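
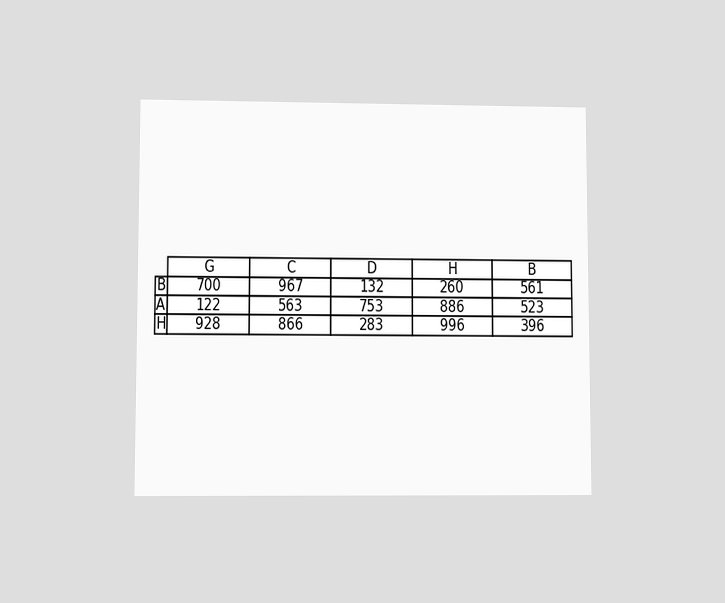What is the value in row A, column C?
The chart is viewed at a slight angle. The (A, C) cell reads 563.

563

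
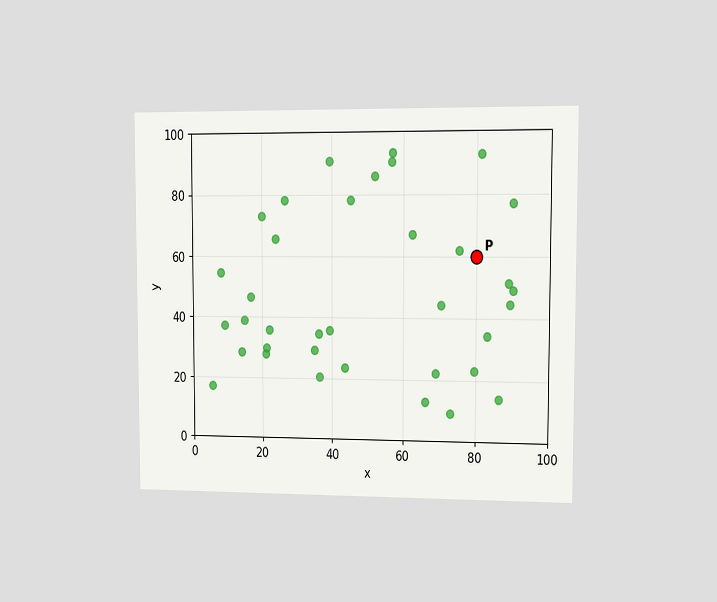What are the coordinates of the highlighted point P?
The chart is viewed at a slight angle. Following the gridlines from P to each axis, P sits at (80, 60).

(80, 60)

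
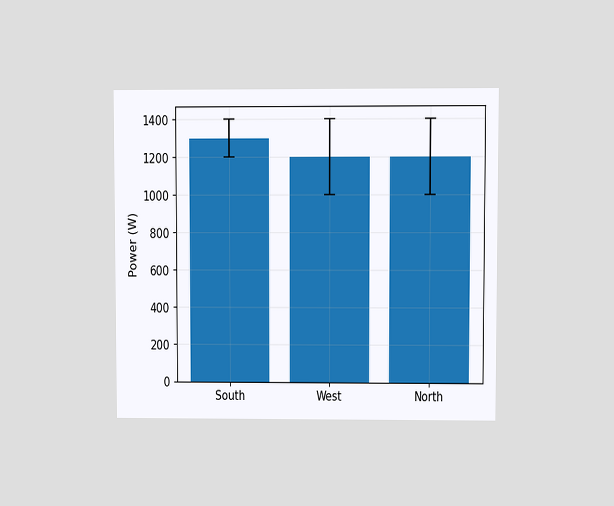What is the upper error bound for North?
The chart is viewed at a slight angle. The North bar's upper whisker reaches 1400W.

1400W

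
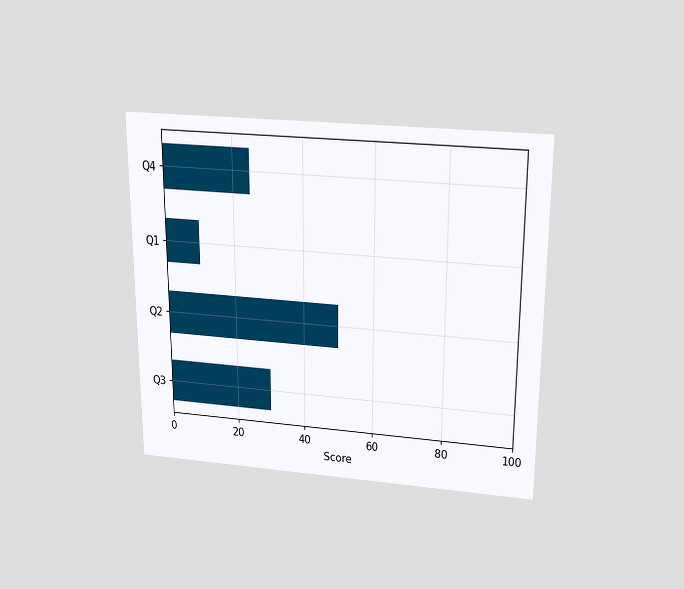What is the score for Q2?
The chart is viewed slightly from above. Reading along the chart's x-axis, the Q2 bar reaches 50.

50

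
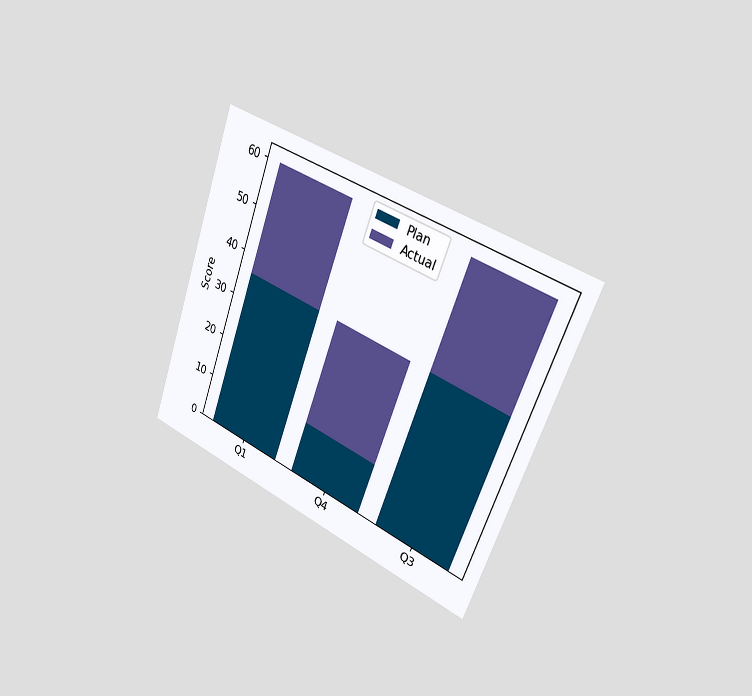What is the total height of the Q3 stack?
The chart is tilted about 20° clockwise and viewed slightly from the right. The Q3 stack's top reaches 60 on the y-axis.

60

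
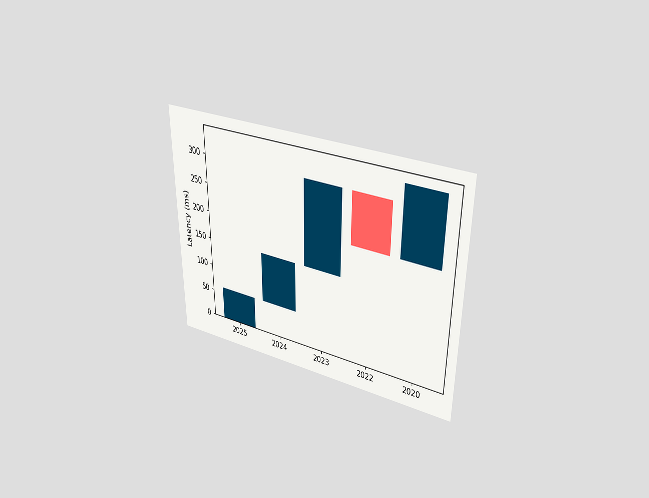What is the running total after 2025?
The chart is viewed slightly from above. After 2025 the running total reaches 60ms.

60ms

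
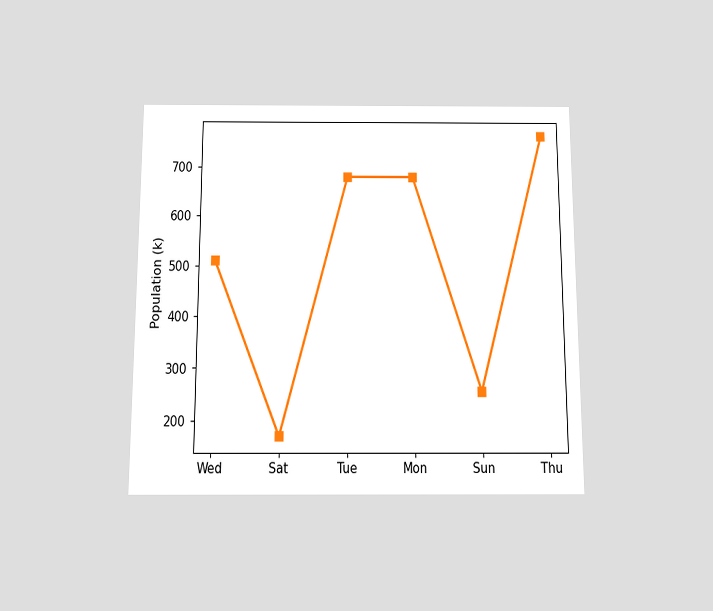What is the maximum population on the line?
The chart is viewed slightly from below. The highest point is at Thu, and reading across to the y-axis gives 765k.

765k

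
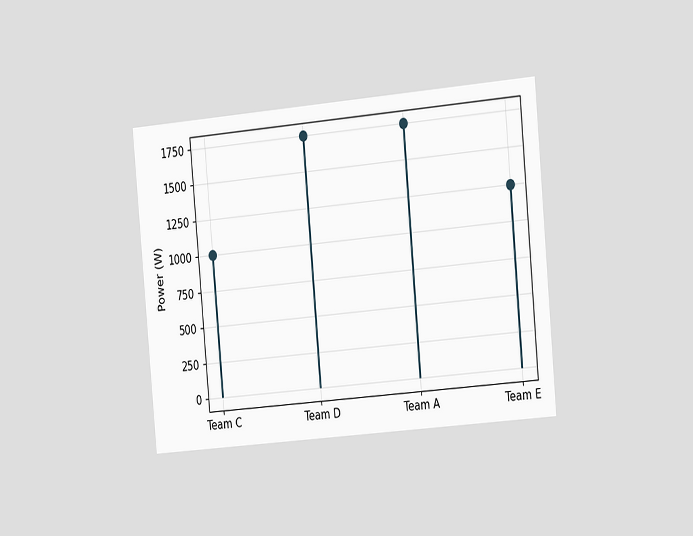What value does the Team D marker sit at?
The chart is tilted about 5° counter-clockwise and viewed slightly from the right. The Team D marker sits at 1750W.

1750W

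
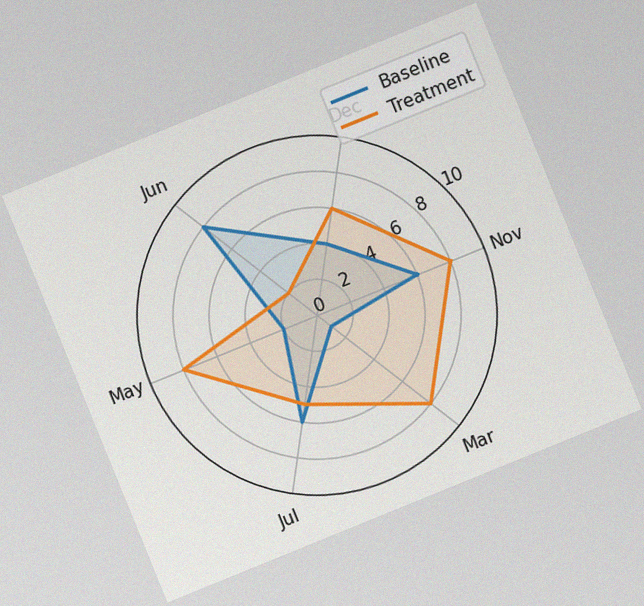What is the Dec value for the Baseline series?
4

The chart is tilted about 22° counter-clockwise, with some photo noise. On the Dec axis, Baseline reaches 4.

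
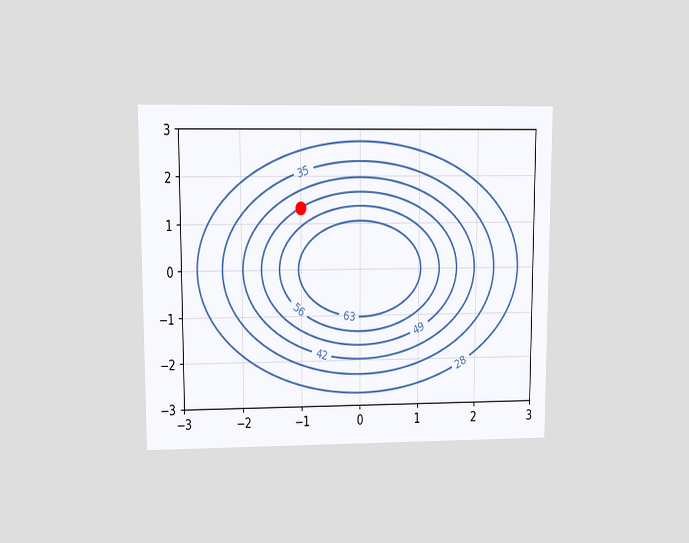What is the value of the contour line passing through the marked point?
The chart is viewed at a slight angle. The marked point sits on the contour labelled 49.

49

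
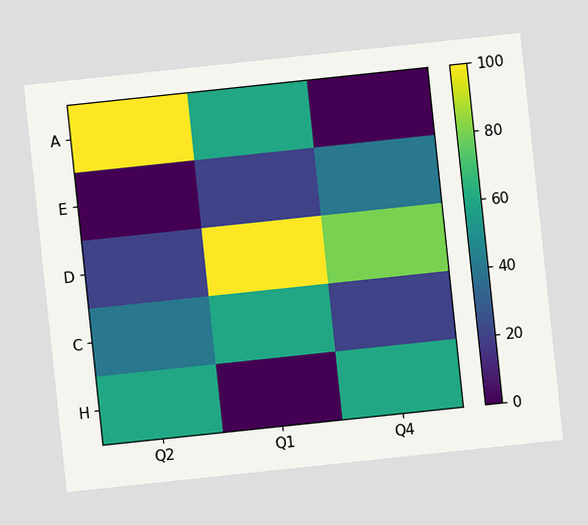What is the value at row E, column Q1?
20

The chart is tilted about 6° counter-clockwise. Matching cell (E, Q1) against the colorbar gives 20.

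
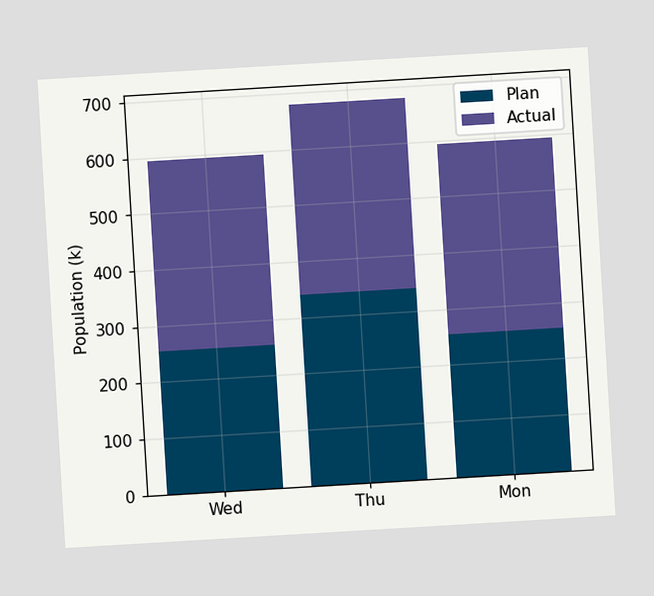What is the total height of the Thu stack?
680k

The chart is tilted about 3° counter-clockwise. The Thu stack's top reaches 680k on the y-axis.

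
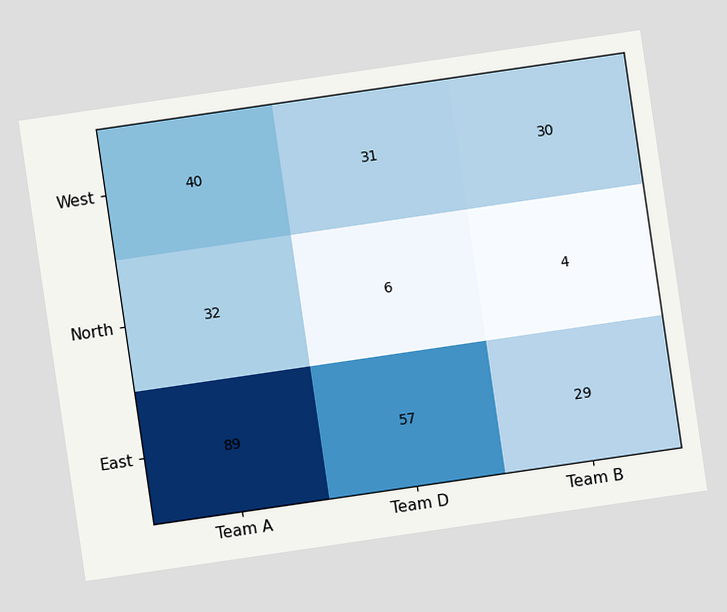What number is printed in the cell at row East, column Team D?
57

The chart is tilted about 8° counter-clockwise. The (East, Team D) cell reads 57.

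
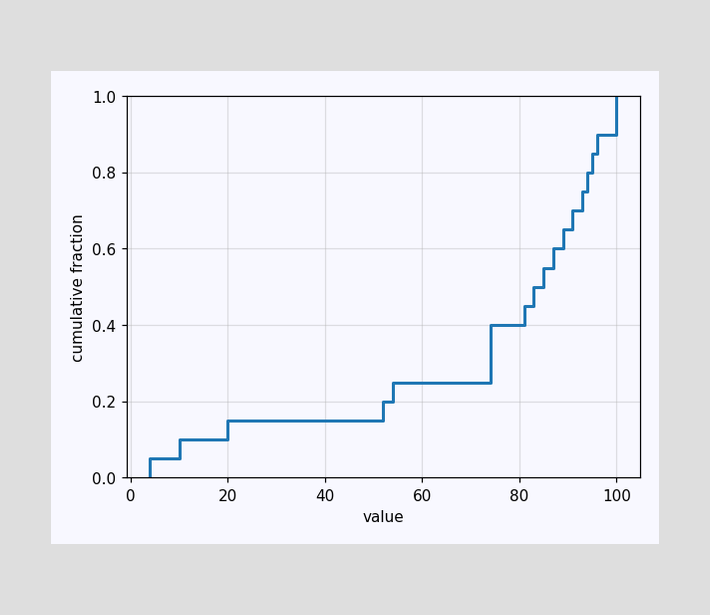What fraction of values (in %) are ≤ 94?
80%

At x=94 the ECDF step is at 80%.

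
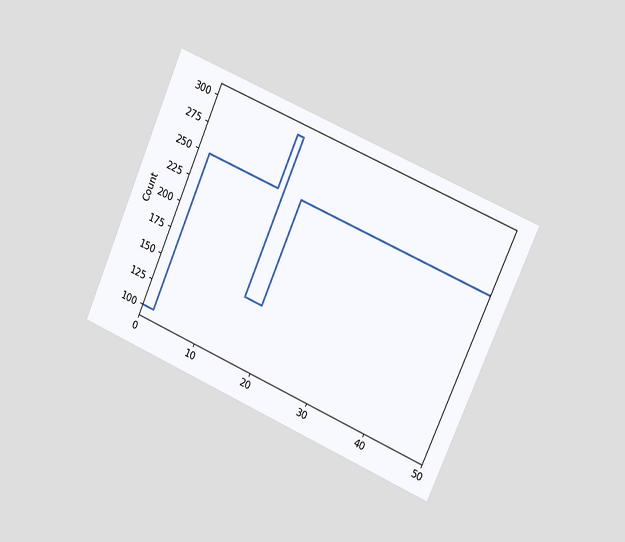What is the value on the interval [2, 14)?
The chart is tilted about 24° clockwise and viewed slightly from the right. On [2, 14) the step sits at 250.

250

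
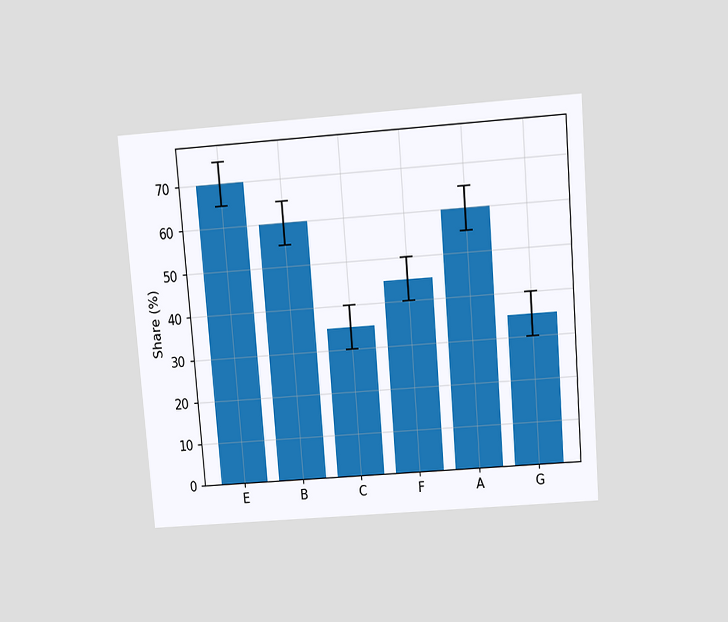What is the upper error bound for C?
The chart is tilted about 5° counter-clockwise and viewed slightly from above. The C bar's upper whisker reaches 40%.

40%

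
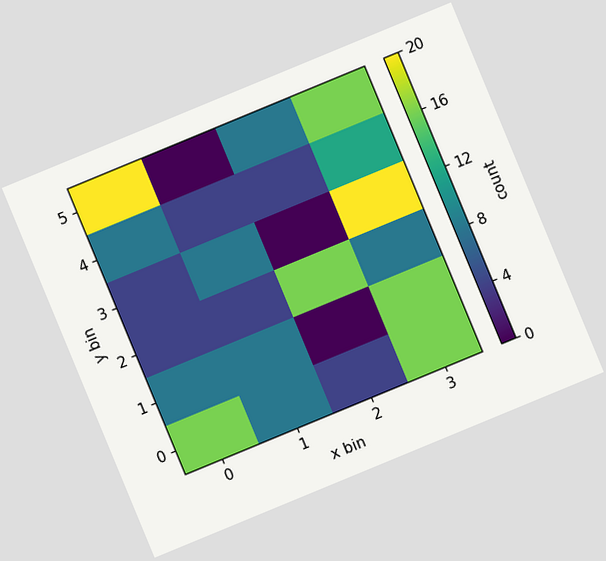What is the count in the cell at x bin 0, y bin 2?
4

The chart is tilted about 22° counter-clockwise. Matching the cell (0, 2) against the colorbar gives 4.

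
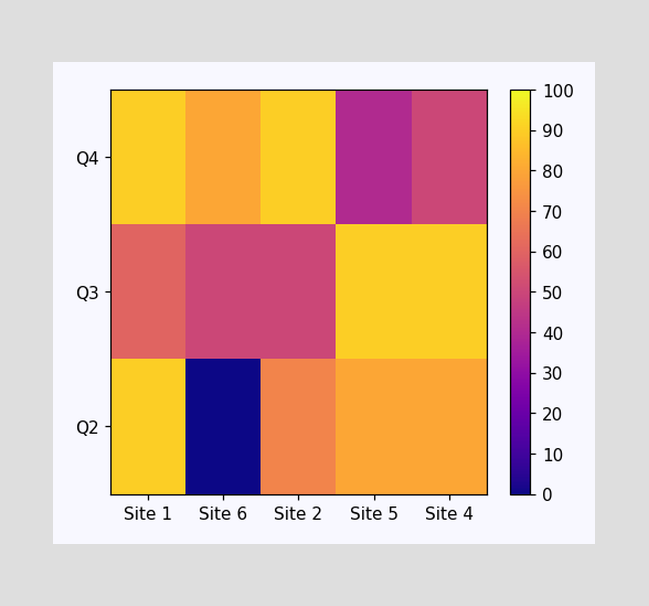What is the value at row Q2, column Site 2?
70

Matching cell (Q2, Site 2) against the colorbar gives 70.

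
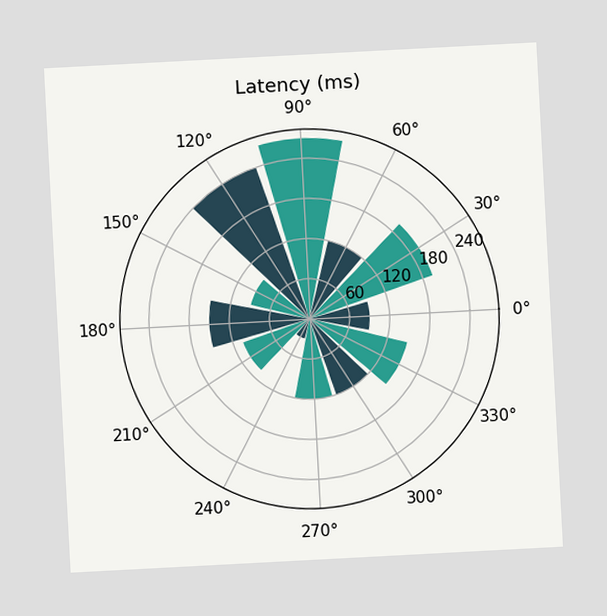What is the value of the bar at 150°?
The chart is tilted about 3° counter-clockwise. The bar at 150° reaches 90ms on the radial axis.

90ms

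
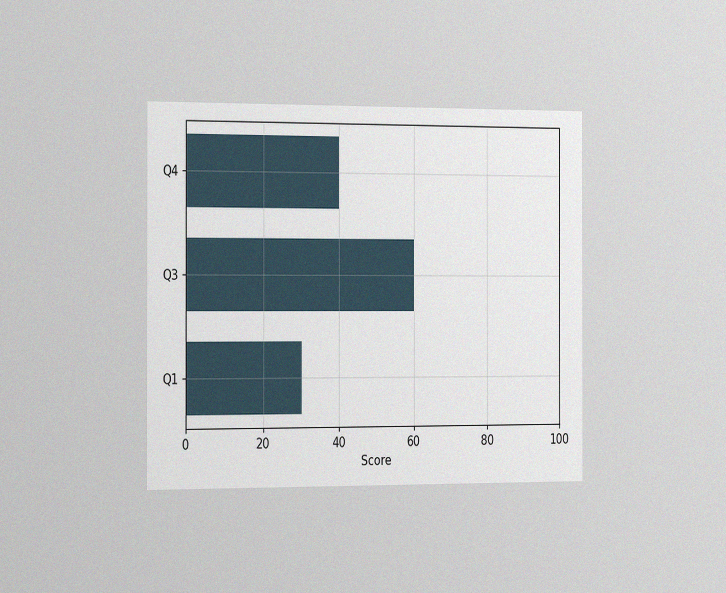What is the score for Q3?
60

The chart is viewed slightly from the left, with some photo noise. Reading along the chart's x-axis, the Q3 bar reaches 60.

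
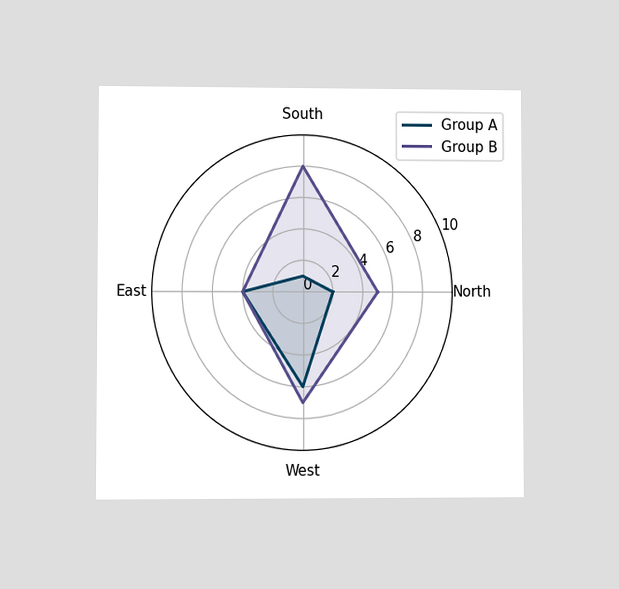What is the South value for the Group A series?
The chart is viewed at a slight angle. On the South axis, Group A reaches 1.

1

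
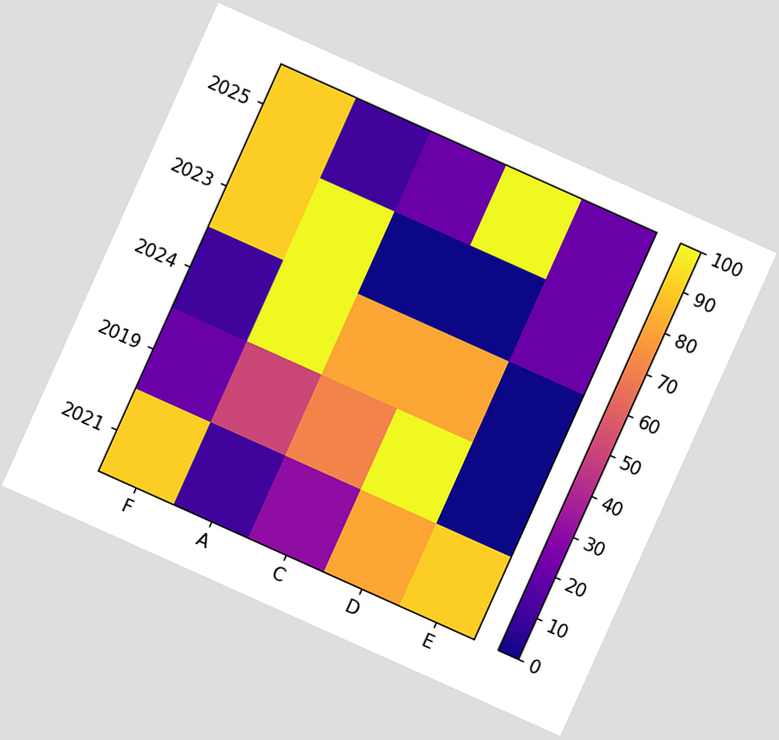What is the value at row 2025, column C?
The chart is tilted about 24° clockwise. Matching cell (2025, C) against the colorbar gives 20.

20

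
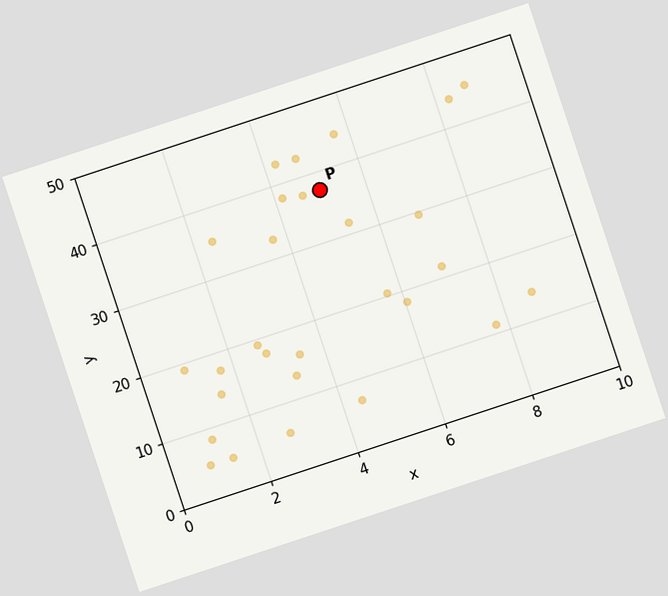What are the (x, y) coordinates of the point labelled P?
(5, 37.5)

The chart is tilted about 18° counter-clockwise. Following the gridlines from P to each axis, P sits at (5, 37.5).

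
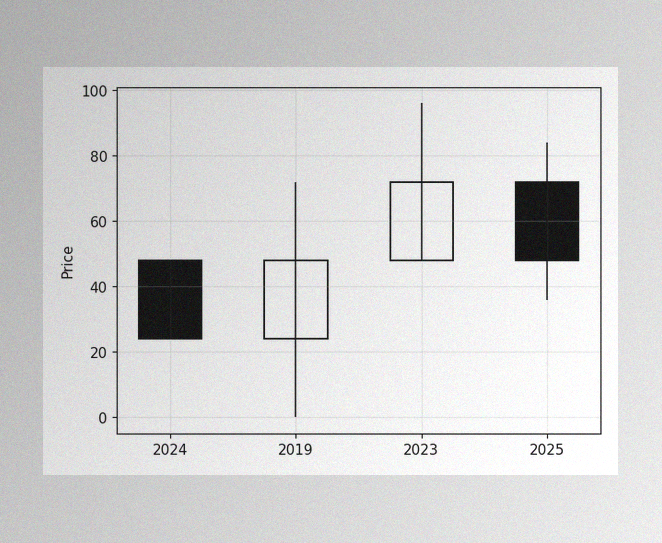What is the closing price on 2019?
48

The image has some photo noise and uneven lighting. The 2019 candle closes at 48.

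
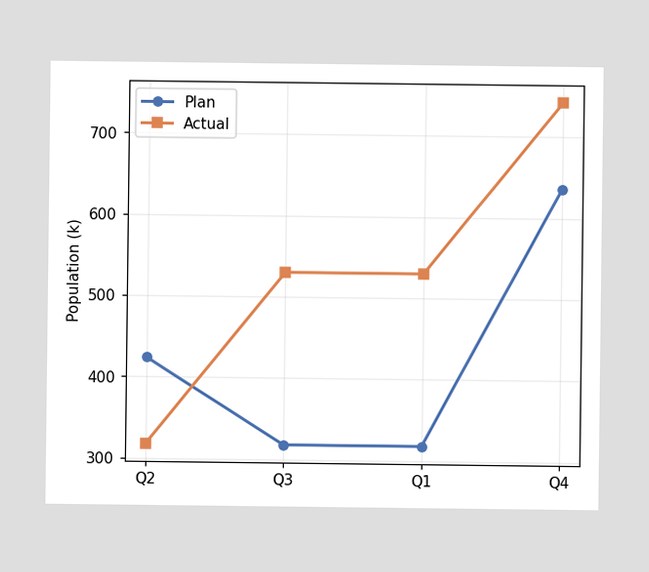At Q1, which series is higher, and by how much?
At Q1, Actual sits above the other line by 212k.

Actual, by 212k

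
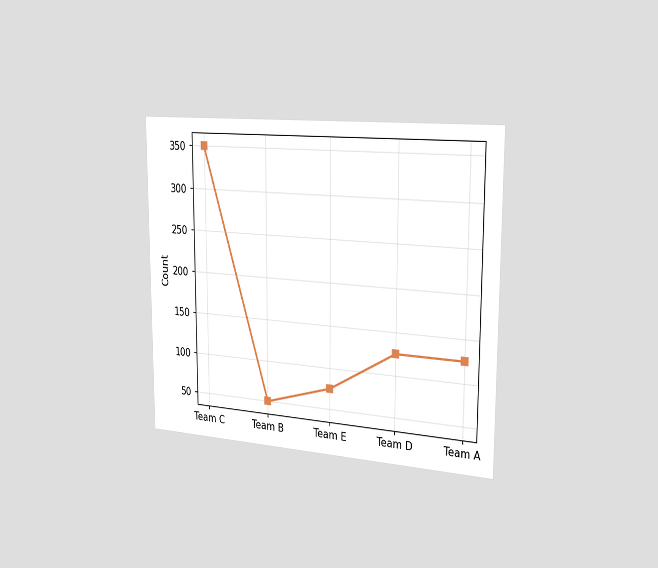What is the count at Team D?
125

The chart is viewed slightly from the right. At Team D, the line is at 125.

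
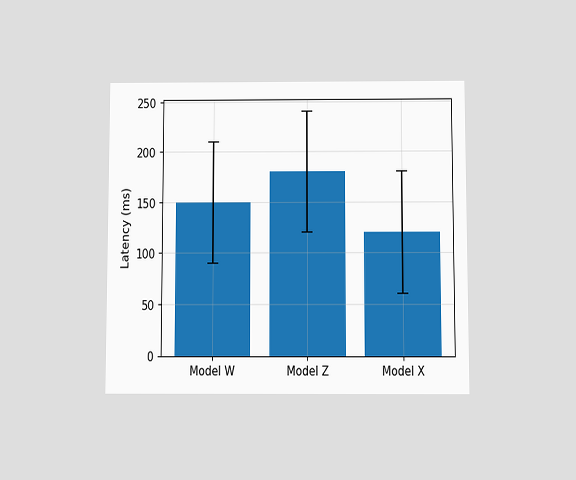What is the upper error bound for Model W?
210ms

The chart is viewed slightly from below. The Model W bar's upper whisker reaches 210ms.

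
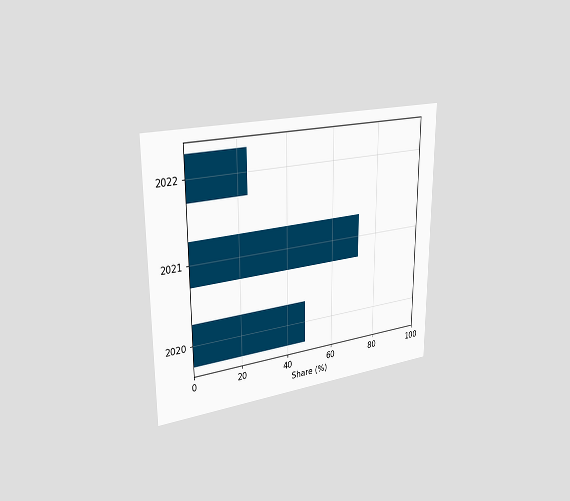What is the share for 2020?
The chart is viewed slightly from the left. Reading along the chart's x-axis, the 2020 bar reaches 48%.

48%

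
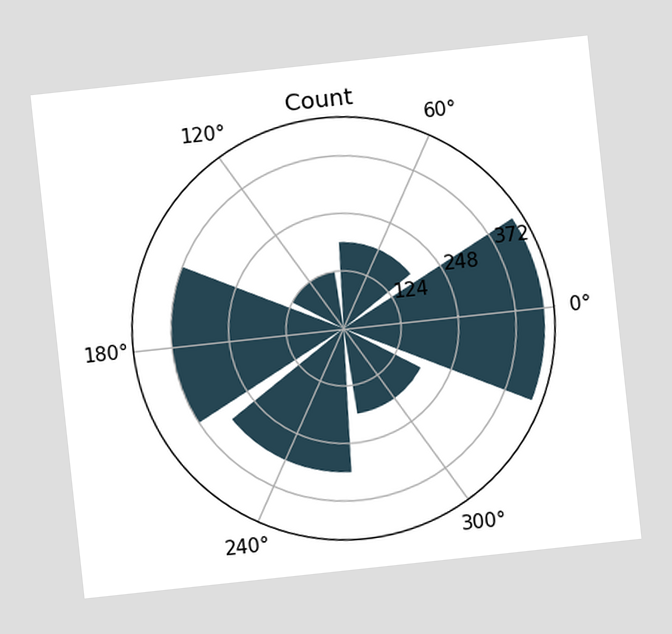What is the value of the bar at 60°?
The chart is tilted about 6° counter-clockwise. The bar at 60° reaches 186 on the radial axis.

186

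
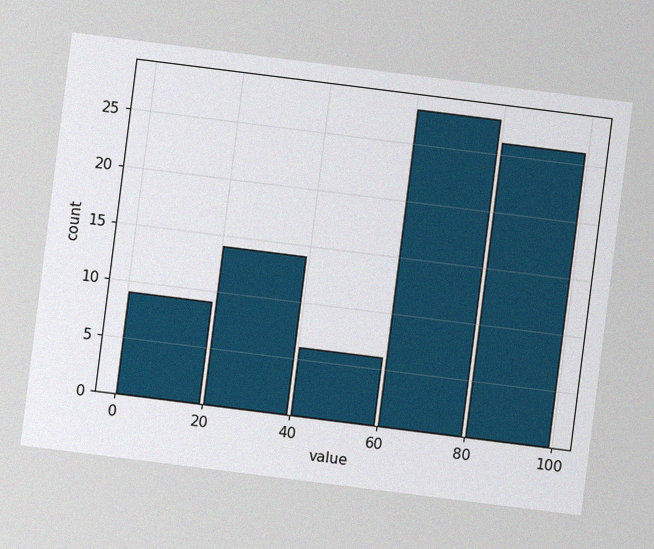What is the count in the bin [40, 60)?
6

The chart is tilted about 7° clockwise, with some photo noise. The [40, 60) bin has height 6.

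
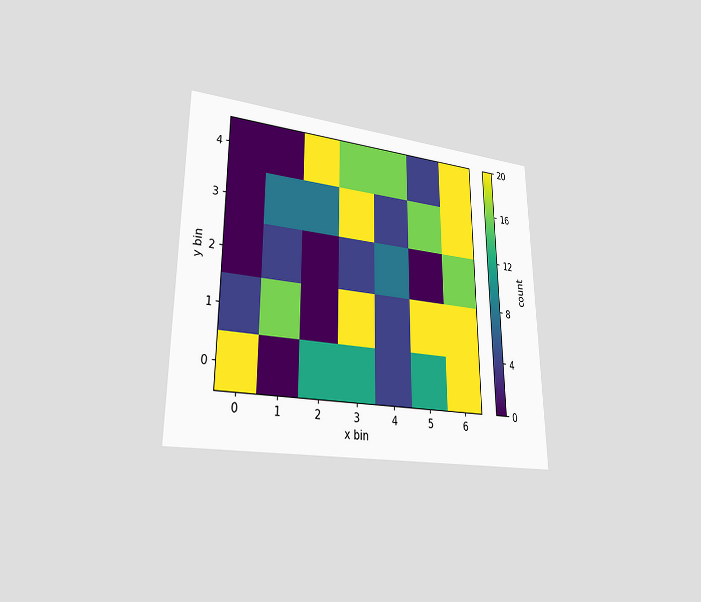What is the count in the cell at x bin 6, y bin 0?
20

The chart is viewed at a slight angle. Matching the cell (6, 0) against the colorbar gives 20.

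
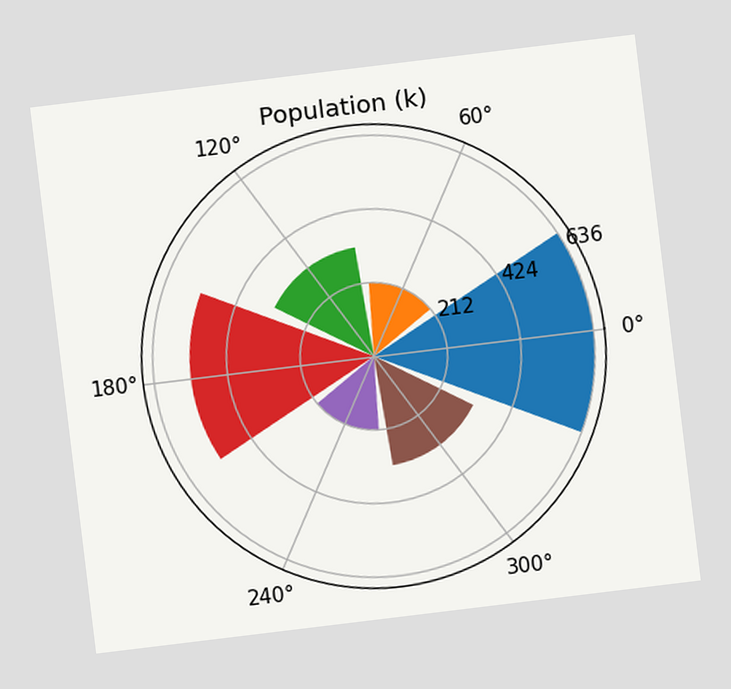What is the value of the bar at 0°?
The chart is tilted about 7° counter-clockwise. The bar at 0° reaches 636k on the radial axis.

636k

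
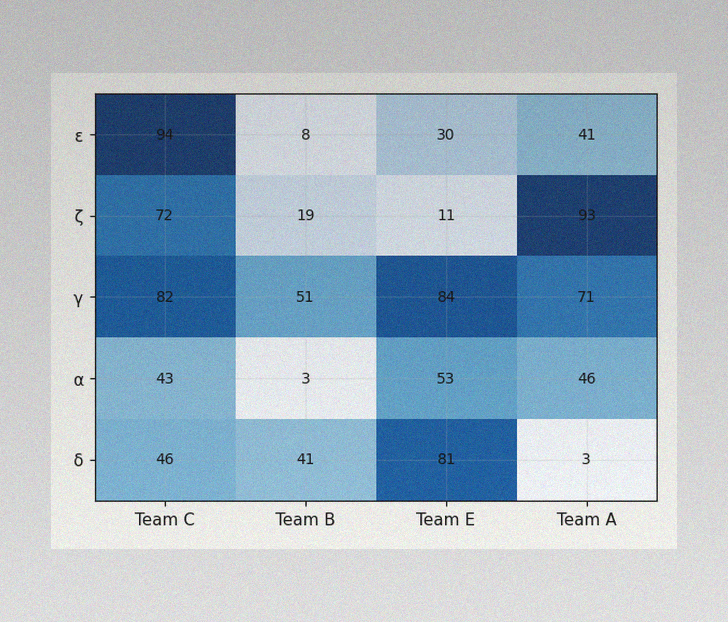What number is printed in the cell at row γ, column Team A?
71

The image has some photo noise and uneven lighting. The (γ, Team A) cell reads 71.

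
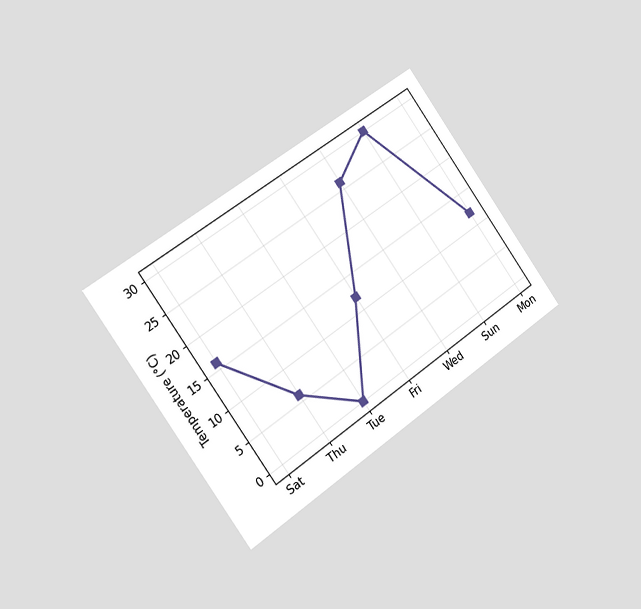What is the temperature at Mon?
The chart is tilted about 35° counter-clockwise and viewed slightly from the left. At Mon, the line is at 12°C.

12°C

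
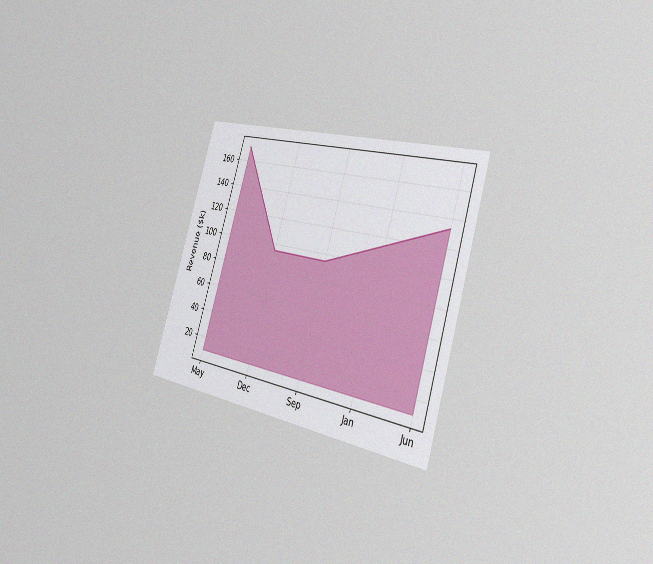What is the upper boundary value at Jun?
The chart is tilted about 17° clockwise and viewed slightly from the right, with some photo noise. At Jun the upper boundary is at $133k.

$133k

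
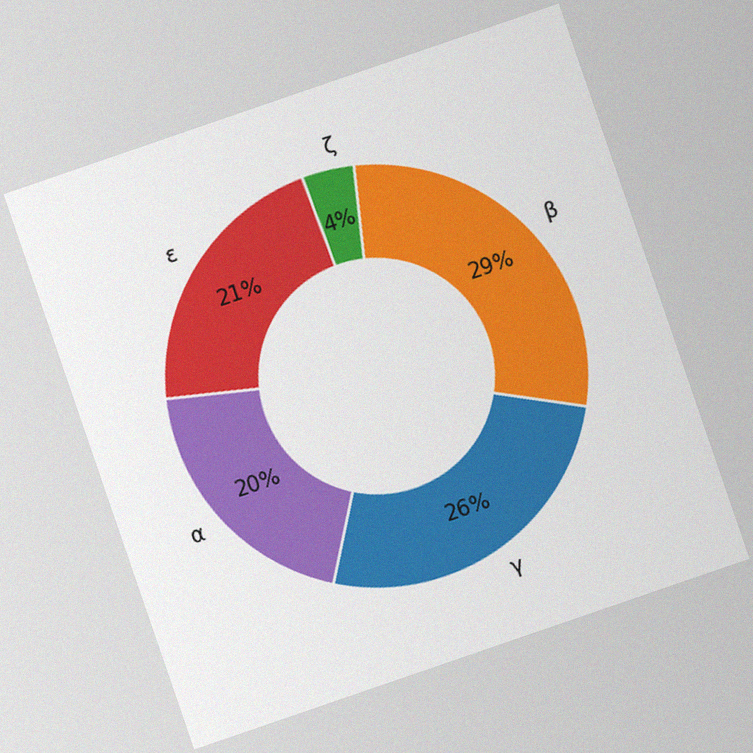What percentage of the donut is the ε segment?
21%

The chart is tilted about 19° counter-clockwise, with some photo noise. The ε segment takes up 21% of the ring.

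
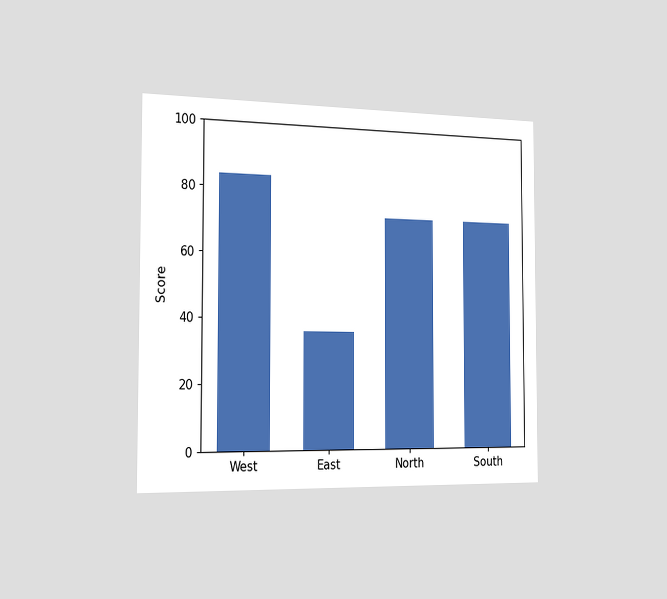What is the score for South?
The chart is viewed slightly from the left. Reading along the chart's y-axis, the South bar reaches 72.

72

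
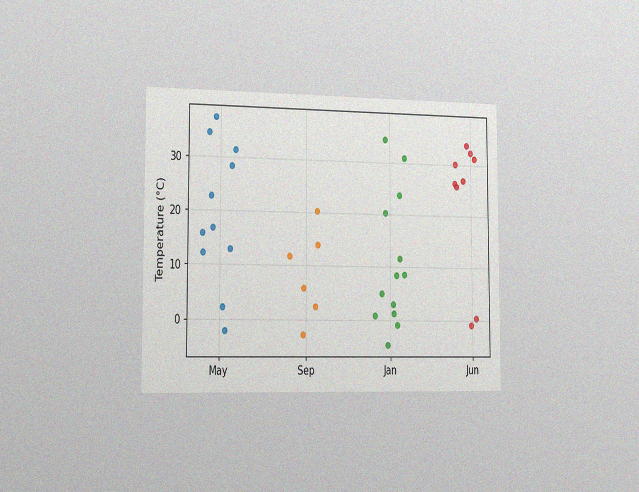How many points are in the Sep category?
The chart is viewed slightly from the left, with some photo noise. Counting the markers in the Sep column gives 6.

6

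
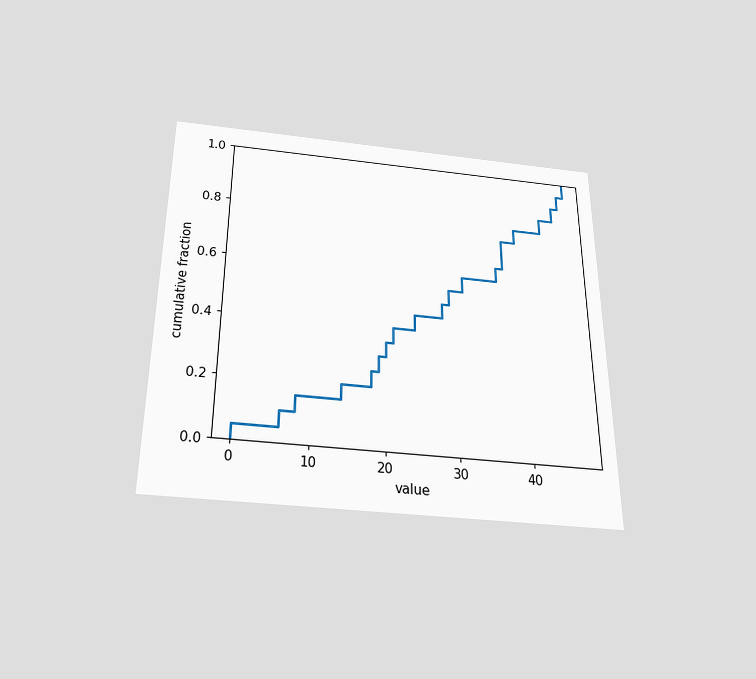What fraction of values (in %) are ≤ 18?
25%

The chart is viewed slightly from below. At x=18 the ECDF step is at 25%.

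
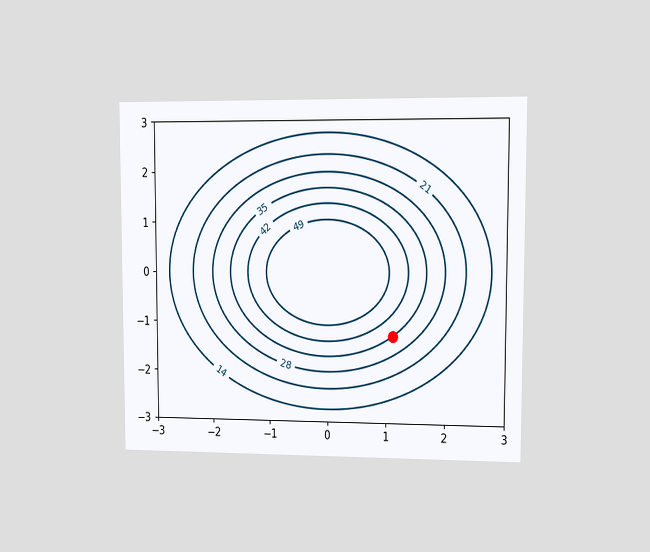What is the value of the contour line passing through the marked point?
35

The chart is viewed at a slight angle. The marked point sits on the contour labelled 35.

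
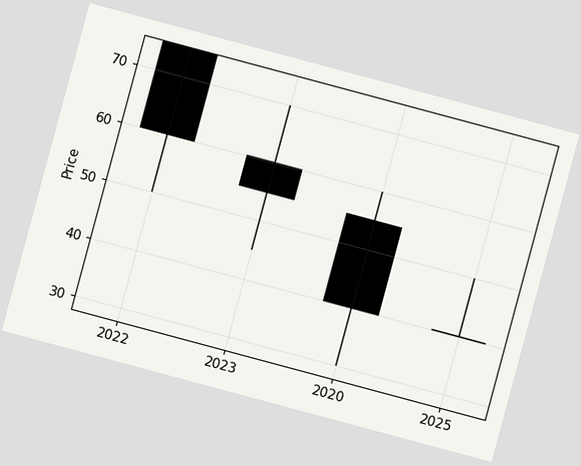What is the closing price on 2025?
40

The chart is tilted about 15° clockwise. The 2025 candle closes at 40.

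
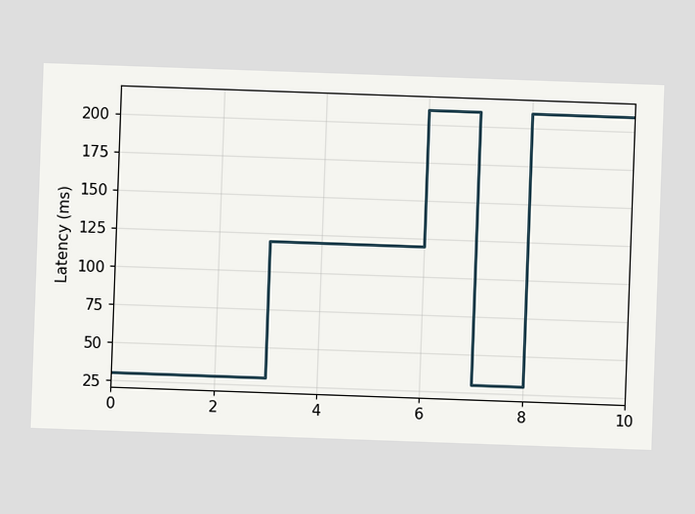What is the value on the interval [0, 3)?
30ms

The chart is tilted about 2° clockwise. On [0, 3) the step sits at 30ms.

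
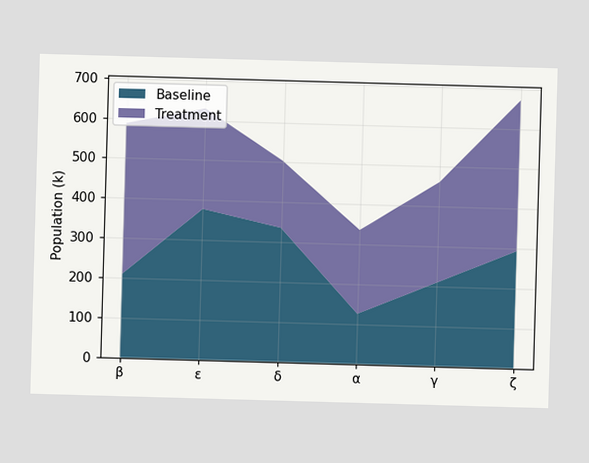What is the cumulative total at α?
The stacked total at α reaches 336k.

336k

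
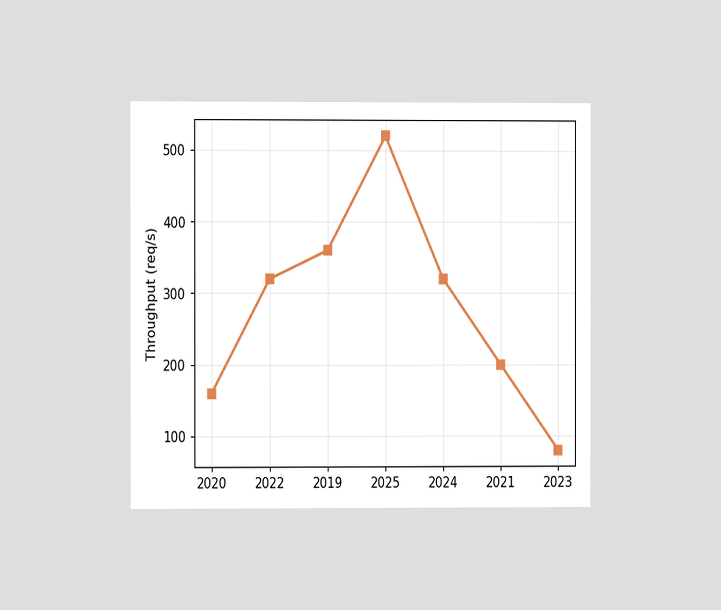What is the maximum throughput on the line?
520req/s

The chart is viewed at a slight angle. The highest point is at 2025, and reading across to the y-axis gives 520req/s.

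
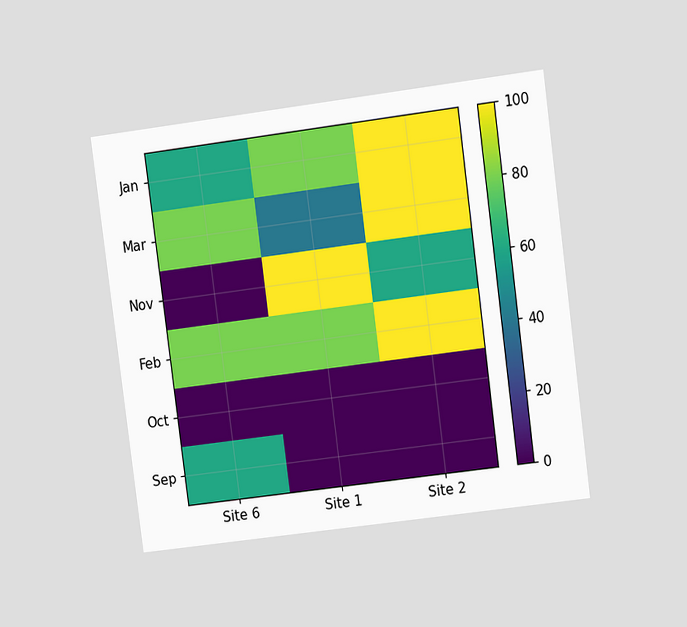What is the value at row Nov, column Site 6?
0

The chart is tilted about 7° counter-clockwise and viewed at a slight angle. Matching cell (Nov, Site 6) against the colorbar gives 0.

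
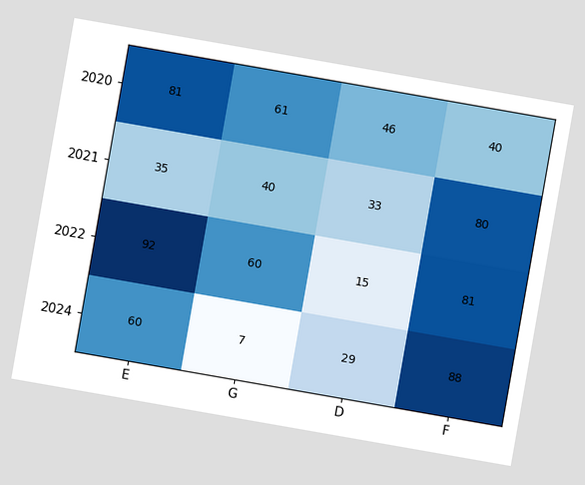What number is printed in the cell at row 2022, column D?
15

The chart is tilted about 10° clockwise. The (2022, D) cell reads 15.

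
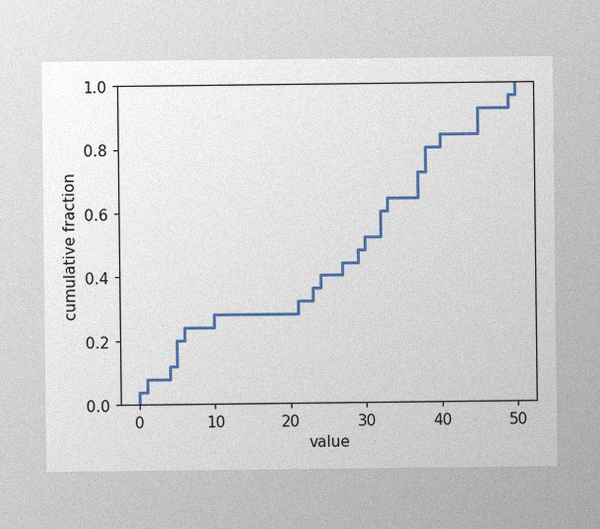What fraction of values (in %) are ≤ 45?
The image has some photo noise and uneven lighting. At x=45 the ECDF step is at 92%.

92%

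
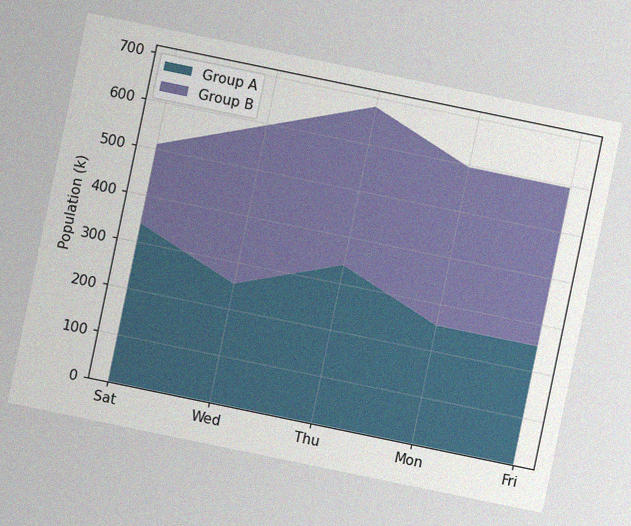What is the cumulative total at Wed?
The chart is tilted about 12° clockwise, with some photo noise. The stacked total at Wed reaches 595k.

595k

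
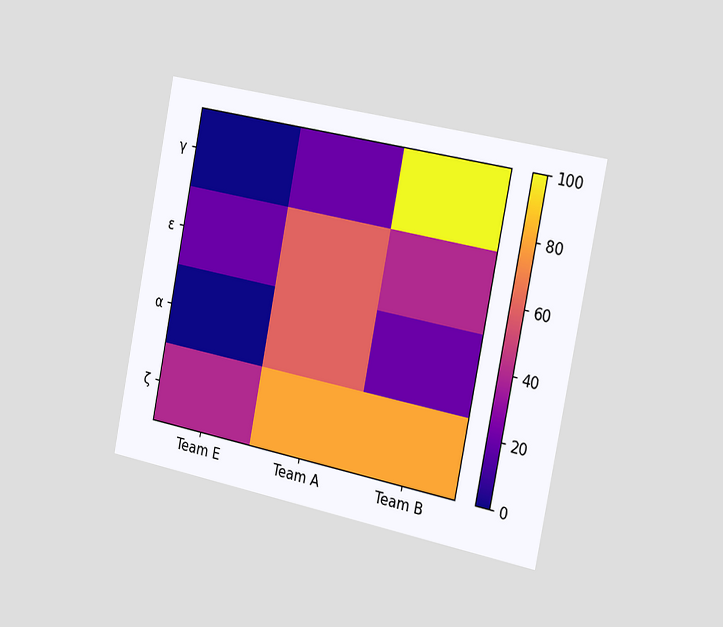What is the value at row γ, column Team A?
20

The chart is tilted about 11° clockwise and viewed slightly from the right. Matching cell (γ, Team A) against the colorbar gives 20.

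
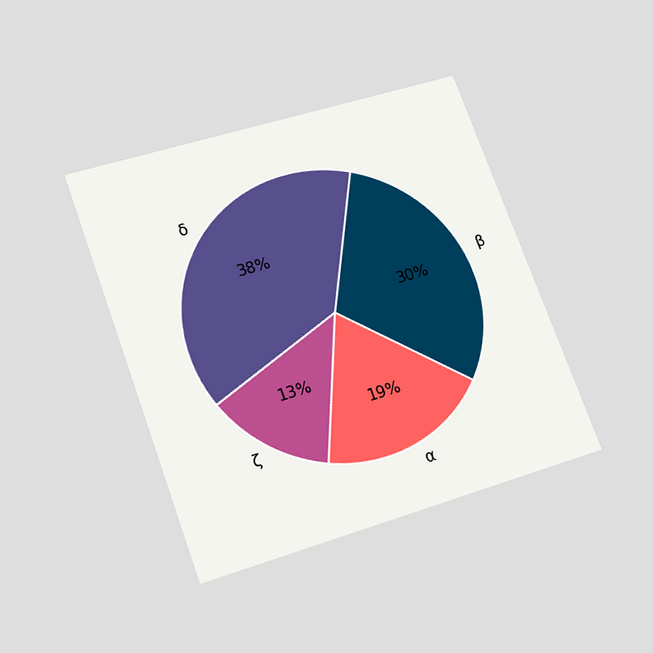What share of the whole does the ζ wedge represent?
13%

The chart is tilted about 20° counter-clockwise and viewed slightly from below. The ζ slice takes up 13% of the pie.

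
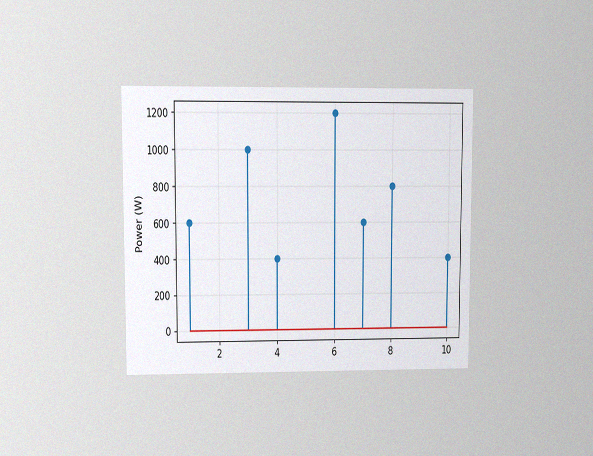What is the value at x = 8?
The chart is viewed at a slight angle, with some photo noise. The stem at x=8 reaches 800W.

800W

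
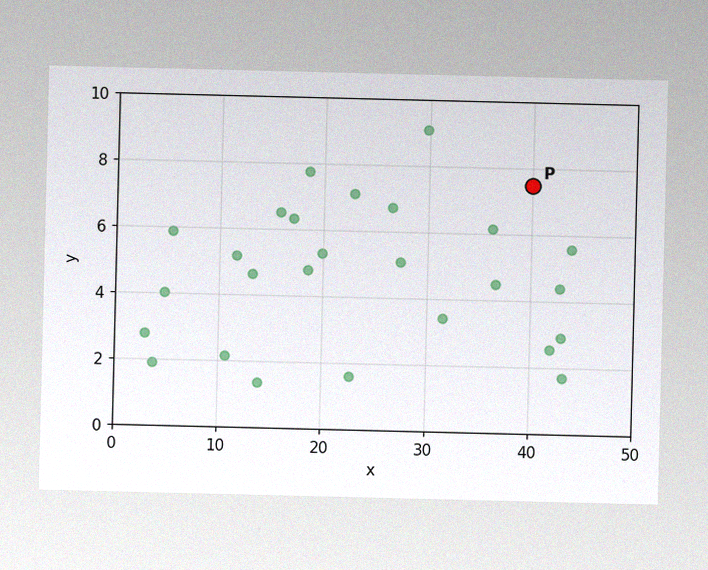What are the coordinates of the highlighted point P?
(40, 7.5)

The image has some photo noise and uneven lighting. Following the gridlines from P to each axis, P sits at (40, 7.5).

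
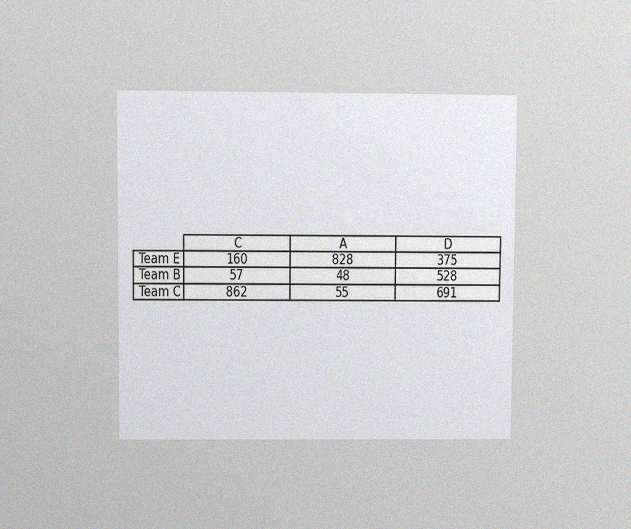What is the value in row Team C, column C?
The chart is viewed at a slight angle, with some photo noise. The (Team C, C) cell reads 862.

862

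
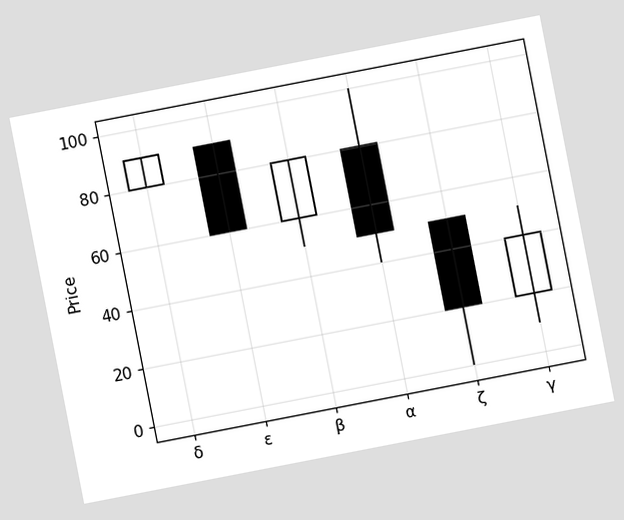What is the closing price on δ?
90

The chart is tilted about 11° counter-clockwise. The δ candle closes at 90.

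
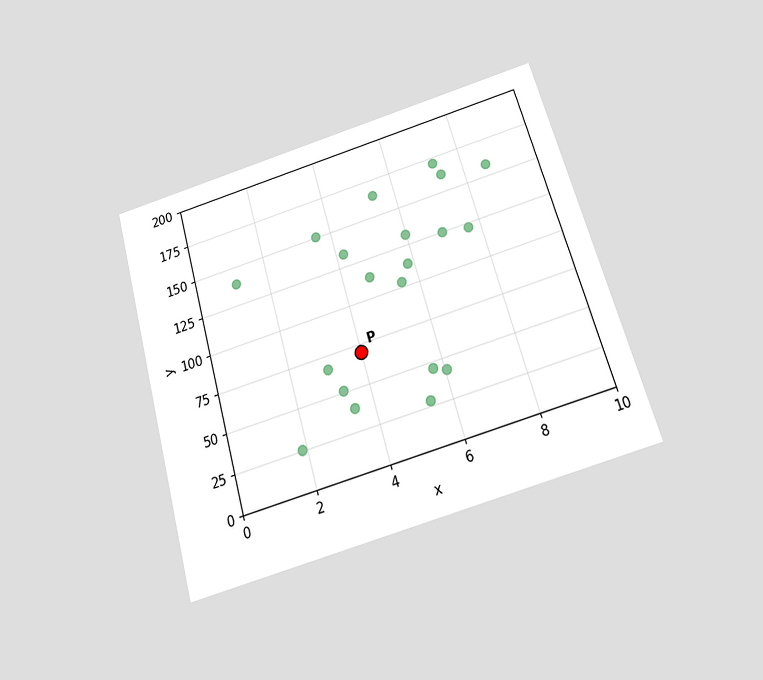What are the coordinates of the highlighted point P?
(4, 70)

The chart is tilted about 16° counter-clockwise and viewed slightly from below. Following the gridlines from P to each axis, P sits at (4, 70).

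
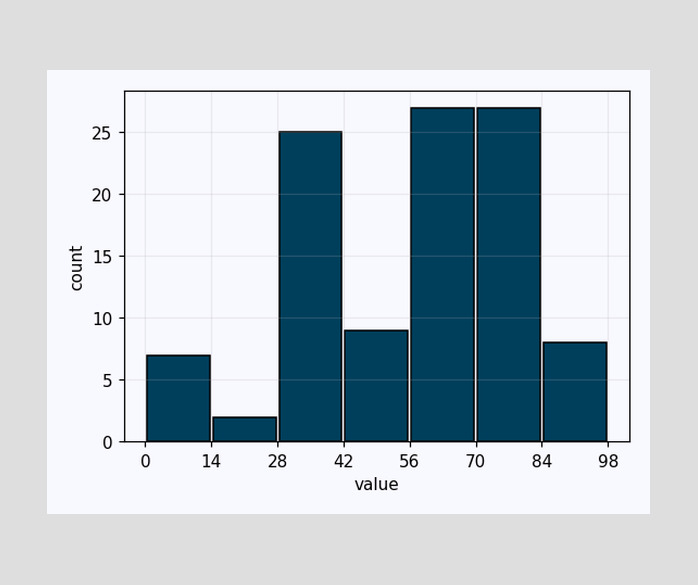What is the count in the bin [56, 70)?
27

The [56, 70) bin has height 27.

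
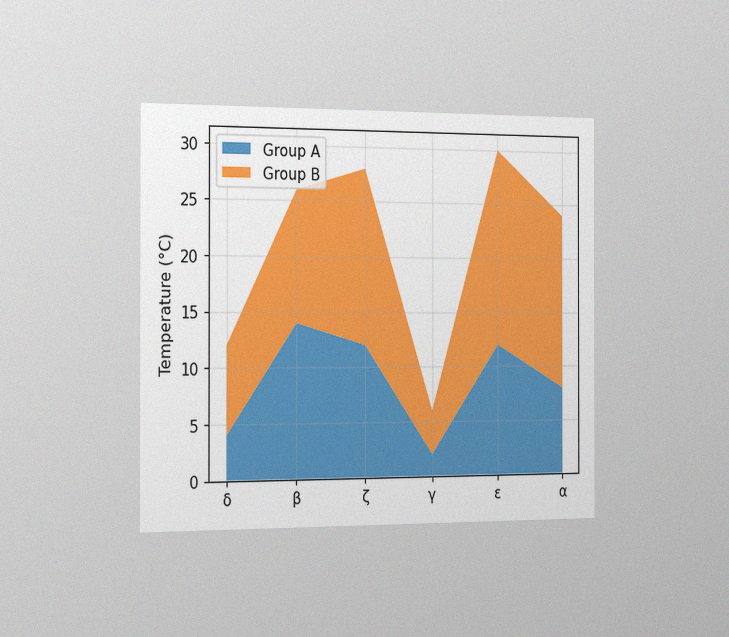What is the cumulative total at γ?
6°C

The chart is viewed slightly from the left, with some photo noise. The stacked total at γ reaches 6°C.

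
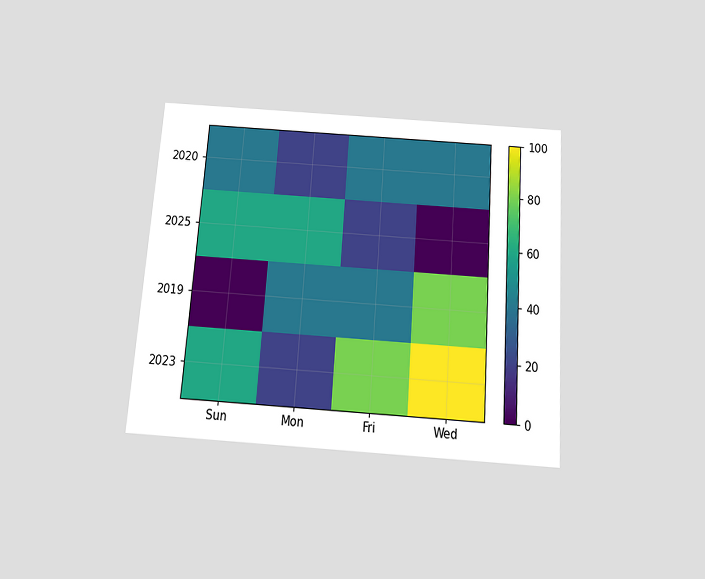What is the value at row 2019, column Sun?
The chart is tilted about 4° clockwise and viewed slightly from below. Matching cell (2019, Sun) against the colorbar gives 0.

0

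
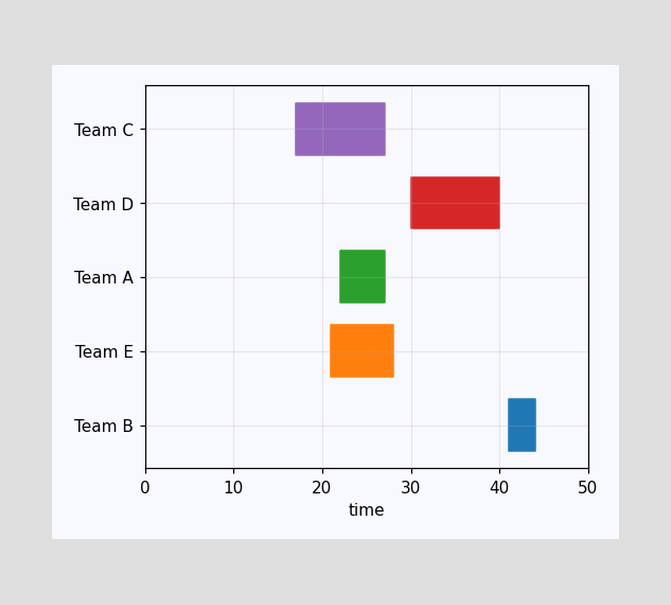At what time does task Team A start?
The Team A bar begins at t=22.

22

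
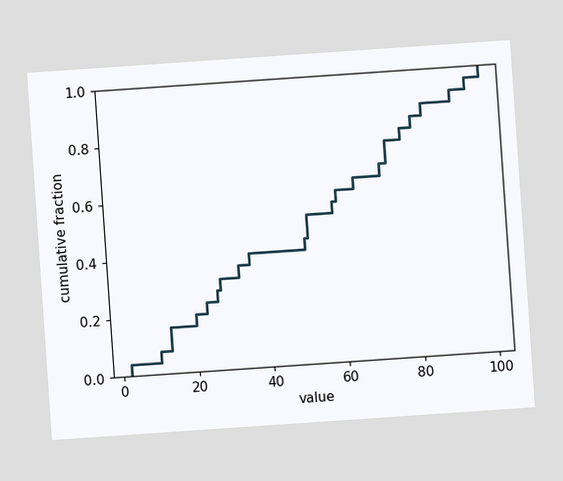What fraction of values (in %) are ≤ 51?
The chart is tilted about 4° counter-clockwise. At x=51 the ECDF step is at 52%.

52%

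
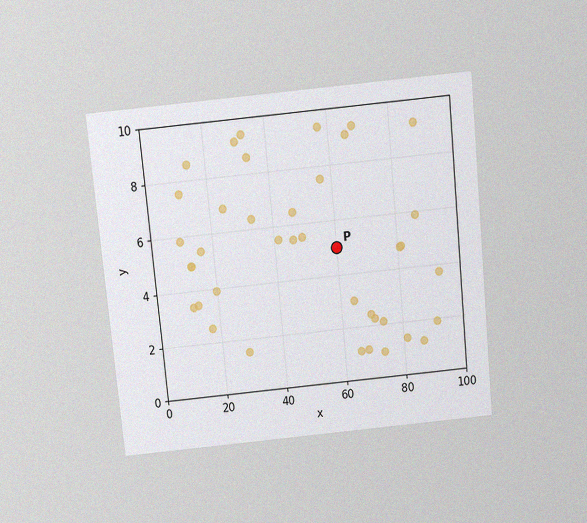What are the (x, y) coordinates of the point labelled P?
The chart is tilted about 6° counter-clockwise and viewed slightly from above, with some photo noise. Following the gridlines from P to each axis, P sits at (60, 5).

(60, 5)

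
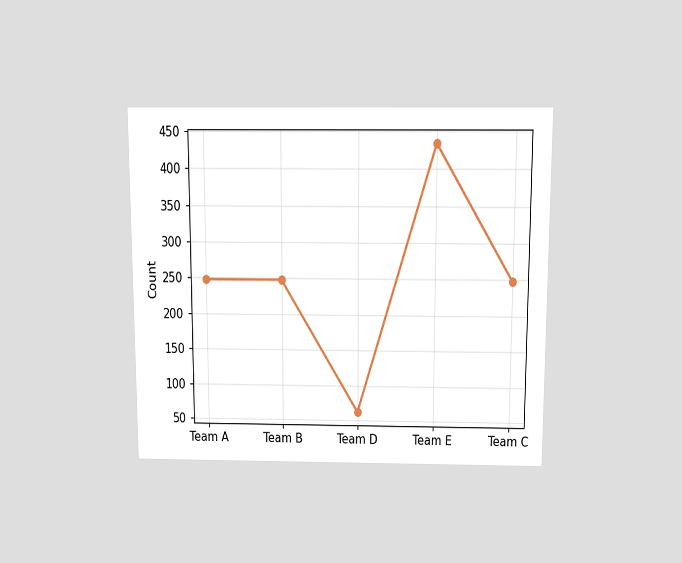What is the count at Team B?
The chart is viewed slightly from above. At Team B, the line is at 248.

248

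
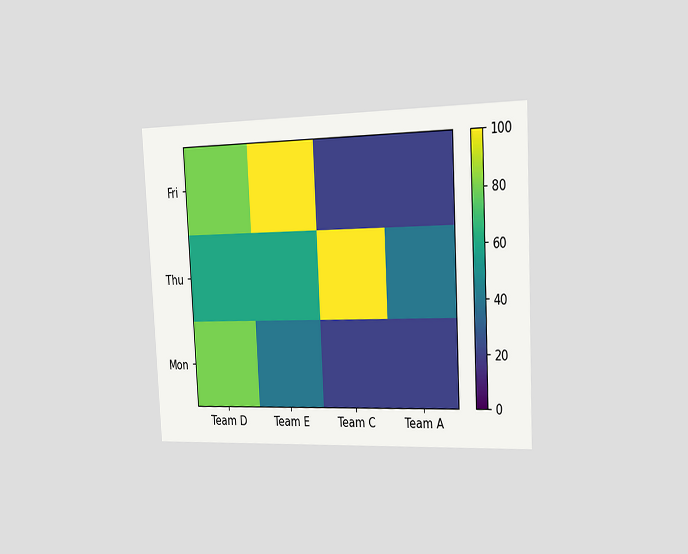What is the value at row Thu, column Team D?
The chart is tilted about 3° counter-clockwise and viewed slightly from the right. Matching cell (Thu, Team D) against the colorbar gives 60.

60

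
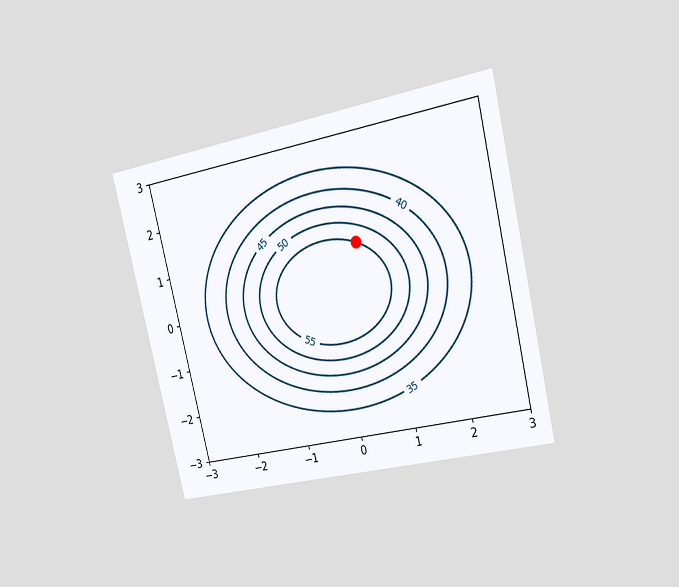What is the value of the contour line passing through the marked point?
The chart is tilted about 13° counter-clockwise and viewed slightly from the right. The marked point sits on the contour labelled 55.

55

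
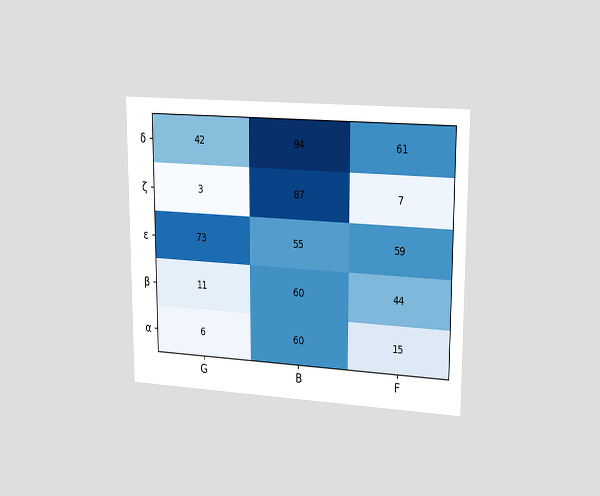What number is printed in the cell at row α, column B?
60

The chart is viewed slightly from the right. The (α, B) cell reads 60.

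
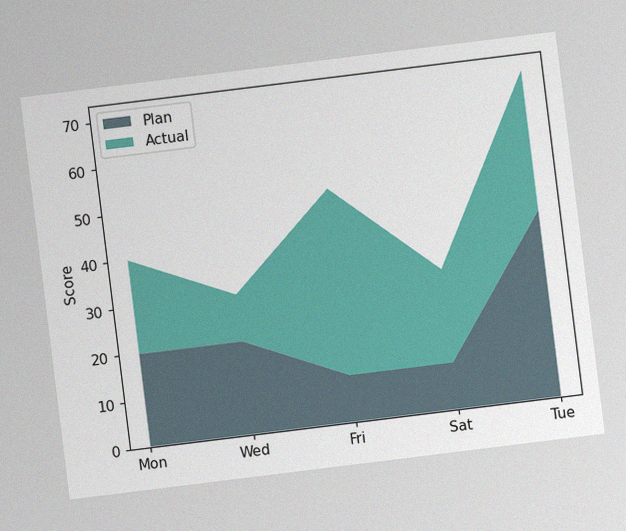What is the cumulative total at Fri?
The chart is tilted about 7° counter-clockwise, with some photo noise. The stacked total at Fri reaches 50.

50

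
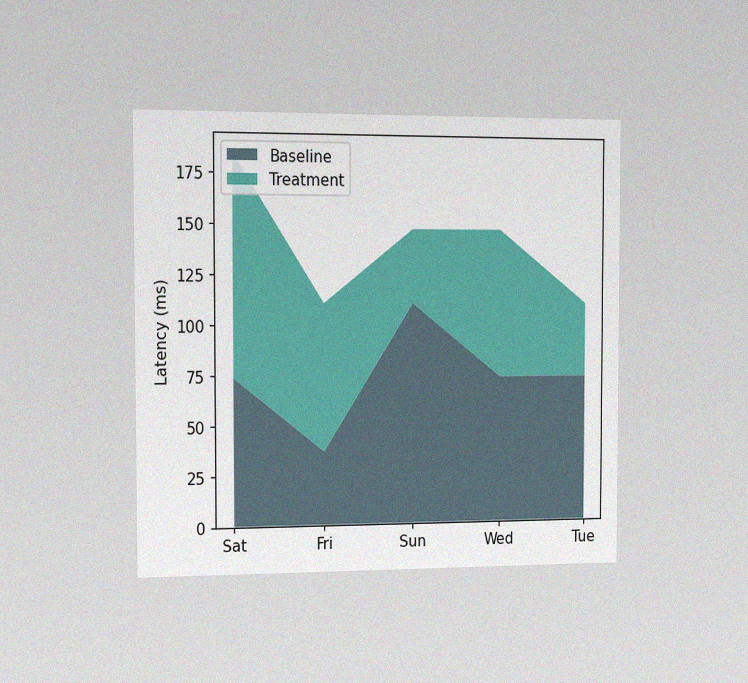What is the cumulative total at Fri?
The chart is viewed slightly from the left, with some photo noise. The stacked total at Fri reaches 111ms.

111ms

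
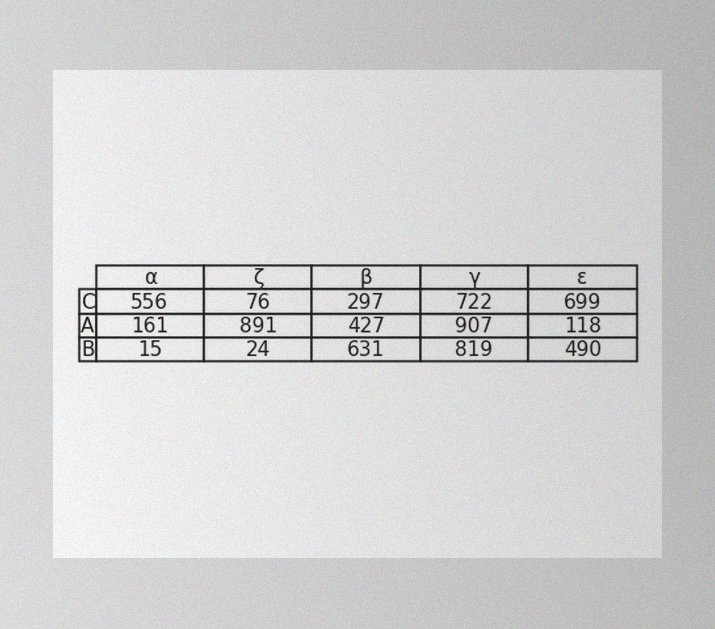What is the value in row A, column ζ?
The image has some photo noise and uneven lighting. The (A, ζ) cell reads 891.

891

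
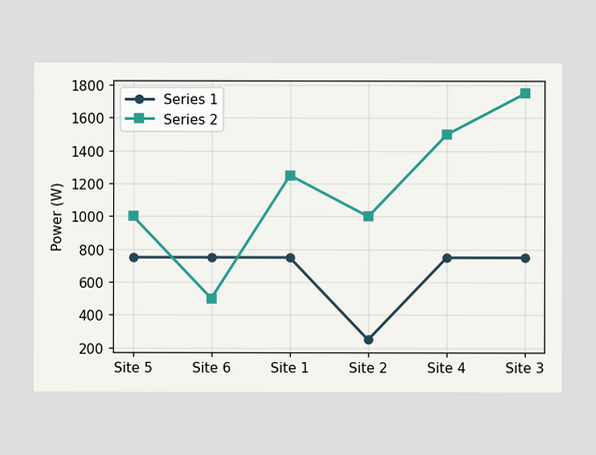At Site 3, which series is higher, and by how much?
At Site 3, Series 2 sits above the other line by 1000W.

Series 2, by 1000W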